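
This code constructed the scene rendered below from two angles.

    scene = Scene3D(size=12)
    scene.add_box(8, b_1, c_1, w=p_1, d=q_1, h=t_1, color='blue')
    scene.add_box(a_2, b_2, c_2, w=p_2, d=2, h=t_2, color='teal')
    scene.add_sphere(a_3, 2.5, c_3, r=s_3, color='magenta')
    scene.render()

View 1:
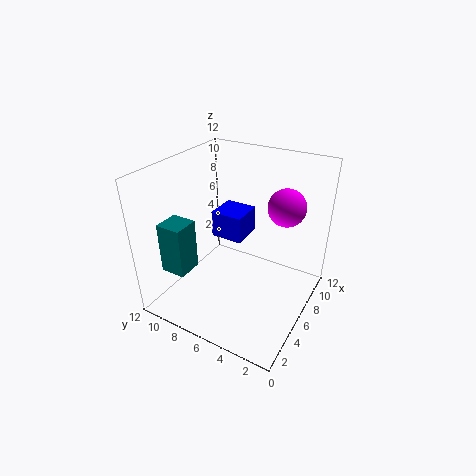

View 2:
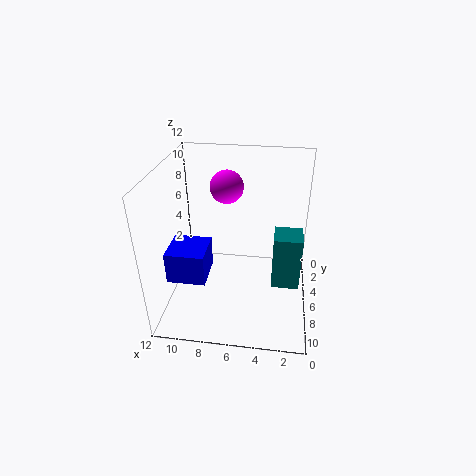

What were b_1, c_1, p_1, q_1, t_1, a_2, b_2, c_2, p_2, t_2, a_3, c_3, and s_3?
b_1 = 7
c_1 = 4
p_1 = 3
q_1 = 3
t_1 = 2.5
a_2 = 1
b_2 = 8
c_2 = 4.5
p_2 = 2
t_2 = 4
a_3 = 7.5
c_3 = 9
s_3 = 1.5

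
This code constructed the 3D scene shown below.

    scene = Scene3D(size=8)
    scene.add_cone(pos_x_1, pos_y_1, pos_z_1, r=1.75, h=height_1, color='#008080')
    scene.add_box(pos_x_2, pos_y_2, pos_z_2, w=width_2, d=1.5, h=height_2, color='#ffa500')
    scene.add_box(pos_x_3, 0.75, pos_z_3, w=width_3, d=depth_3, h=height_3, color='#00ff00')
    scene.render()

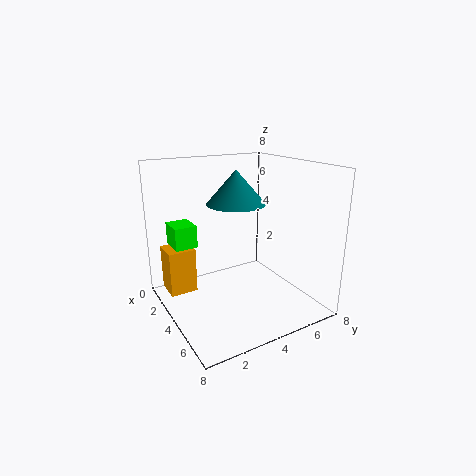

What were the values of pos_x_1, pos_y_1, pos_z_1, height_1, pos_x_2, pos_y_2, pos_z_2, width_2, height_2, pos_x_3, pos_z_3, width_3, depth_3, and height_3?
pos_x_1 = 2.5; pos_y_1 = 4.75; pos_z_1 = 5.5; height_1 = 2; pos_x_2 = 1.75; pos_y_2 = 0.25; pos_z_2 = 1; width_2 = 1.5; height_2 = 2.5; pos_x_3 = 1.5; pos_z_3 = 3.5; width_3 = 1.5; depth_3 = 1.25; height_3 = 1.25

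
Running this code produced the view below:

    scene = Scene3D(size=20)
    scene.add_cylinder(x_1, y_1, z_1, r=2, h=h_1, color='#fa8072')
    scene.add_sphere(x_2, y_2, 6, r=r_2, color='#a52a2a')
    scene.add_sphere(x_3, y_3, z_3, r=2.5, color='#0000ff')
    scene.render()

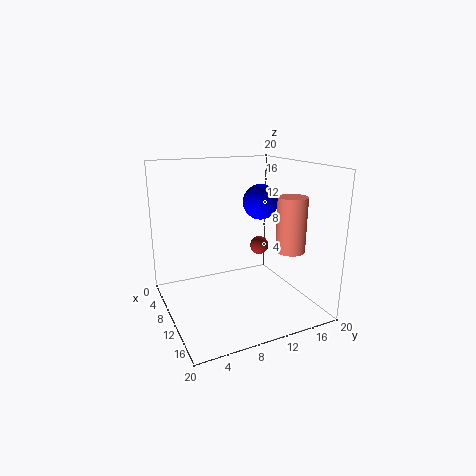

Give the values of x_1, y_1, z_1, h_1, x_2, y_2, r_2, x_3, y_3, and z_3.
x_1 = 14
y_1 = 16
z_1 = 8.5
h_1 = 7.5
x_2 = 4.5
y_2 = 16.5
r_2 = 1.5
x_3 = 9
y_3 = 14
z_3 = 14.5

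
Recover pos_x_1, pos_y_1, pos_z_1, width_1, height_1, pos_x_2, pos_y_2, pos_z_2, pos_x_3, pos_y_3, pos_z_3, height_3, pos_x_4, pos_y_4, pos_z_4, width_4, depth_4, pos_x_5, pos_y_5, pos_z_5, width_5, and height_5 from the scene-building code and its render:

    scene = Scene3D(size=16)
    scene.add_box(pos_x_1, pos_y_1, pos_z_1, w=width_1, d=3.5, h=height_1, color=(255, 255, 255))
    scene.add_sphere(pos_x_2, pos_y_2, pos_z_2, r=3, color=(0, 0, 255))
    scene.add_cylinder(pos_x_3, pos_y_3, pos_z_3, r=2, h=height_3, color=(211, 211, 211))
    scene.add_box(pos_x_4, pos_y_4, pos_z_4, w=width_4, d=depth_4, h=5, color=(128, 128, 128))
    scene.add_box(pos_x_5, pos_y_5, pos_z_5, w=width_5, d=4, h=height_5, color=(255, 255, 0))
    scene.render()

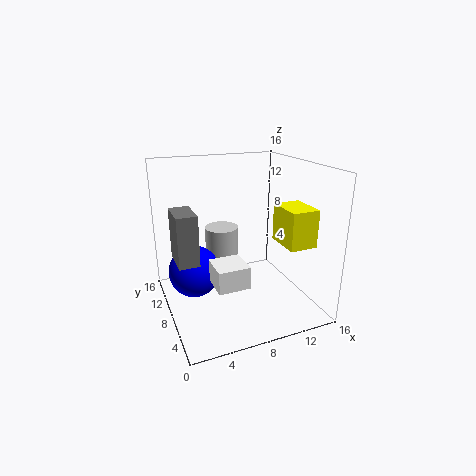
pos_x_1 = 4.5, pos_y_1 = 4.5, pos_z_1 = 3.5, width_1 = 3.5, height_1 = 2.5, pos_x_2 = 3.5, pos_y_2 = 10.5, pos_z_2 = 3.5, pos_x_3 = 7.5, pos_y_3 = 12, pos_z_3 = 3, height_3 = 5, pos_x_4 = 0.5, pos_y_4 = 4, pos_z_4 = 7.5, width_4 = 2, depth_4 = 3.5, pos_x_5 = 11.5, pos_y_5 = 2.5, pos_z_5 = 8, width_5 = 3, height_5 = 4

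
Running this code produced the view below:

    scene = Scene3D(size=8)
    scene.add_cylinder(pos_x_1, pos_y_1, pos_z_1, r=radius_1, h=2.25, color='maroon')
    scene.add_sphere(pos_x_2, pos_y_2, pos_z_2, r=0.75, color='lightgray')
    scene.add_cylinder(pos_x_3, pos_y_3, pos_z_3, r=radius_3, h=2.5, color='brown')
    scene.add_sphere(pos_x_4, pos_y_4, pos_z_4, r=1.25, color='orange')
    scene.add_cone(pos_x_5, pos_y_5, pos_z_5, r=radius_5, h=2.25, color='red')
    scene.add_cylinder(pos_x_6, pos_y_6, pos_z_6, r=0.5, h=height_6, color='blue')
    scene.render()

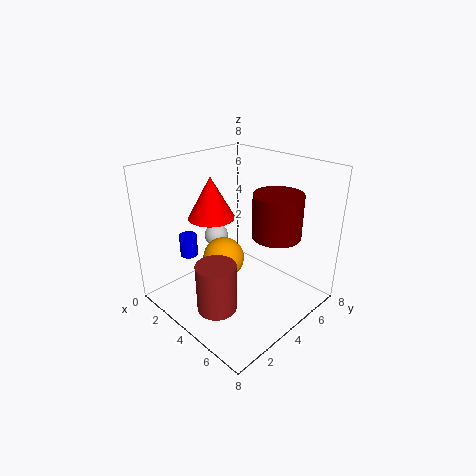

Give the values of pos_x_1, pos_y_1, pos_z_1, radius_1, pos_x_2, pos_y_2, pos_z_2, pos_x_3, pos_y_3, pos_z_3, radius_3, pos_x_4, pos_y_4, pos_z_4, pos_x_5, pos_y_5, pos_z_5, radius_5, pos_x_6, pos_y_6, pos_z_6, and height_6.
pos_x_1 = 6.25; pos_y_1 = 4.5; pos_z_1 = 4.75; radius_1 = 1.25; pos_x_2 = 1; pos_y_2 = 5; pos_z_2 = 2.75; pos_x_3 = 5.25; pos_y_3 = 1.25; pos_z_3 = 1.5; radius_3 = 1; pos_x_4 = 2.5; pos_y_4 = 4.25; pos_z_4 = 2; pos_x_5 = 3; pos_y_5 = 3; pos_z_5 = 5.25; radius_5 = 1.25; pos_x_6 = 1.75; pos_y_6 = 2.25; pos_z_6 = 2.75; height_6 = 1.25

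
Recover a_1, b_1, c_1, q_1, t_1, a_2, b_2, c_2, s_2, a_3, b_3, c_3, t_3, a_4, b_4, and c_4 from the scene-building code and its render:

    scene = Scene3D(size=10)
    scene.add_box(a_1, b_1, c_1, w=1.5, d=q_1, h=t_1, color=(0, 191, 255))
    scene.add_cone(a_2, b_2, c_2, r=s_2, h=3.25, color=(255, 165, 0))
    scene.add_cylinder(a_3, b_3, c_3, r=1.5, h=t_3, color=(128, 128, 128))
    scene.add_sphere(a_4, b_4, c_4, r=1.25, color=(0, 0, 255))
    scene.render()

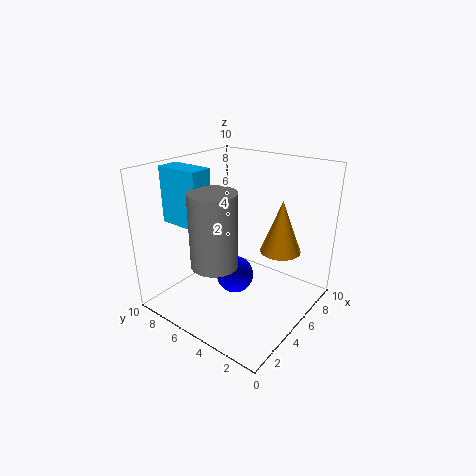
a_1 = 2, b_1 = 6, c_1 = 6.25, q_1 = 3, t_1 = 3.75, a_2 = 4.75, b_2 = 1.5, c_2 = 5.25, s_2 = 1.25, a_3 = 2.25, b_3 = 4.75, c_3 = 4.25, t_3 = 4.75, a_4 = 4, b_4 = 4.5, c_4 = 2.75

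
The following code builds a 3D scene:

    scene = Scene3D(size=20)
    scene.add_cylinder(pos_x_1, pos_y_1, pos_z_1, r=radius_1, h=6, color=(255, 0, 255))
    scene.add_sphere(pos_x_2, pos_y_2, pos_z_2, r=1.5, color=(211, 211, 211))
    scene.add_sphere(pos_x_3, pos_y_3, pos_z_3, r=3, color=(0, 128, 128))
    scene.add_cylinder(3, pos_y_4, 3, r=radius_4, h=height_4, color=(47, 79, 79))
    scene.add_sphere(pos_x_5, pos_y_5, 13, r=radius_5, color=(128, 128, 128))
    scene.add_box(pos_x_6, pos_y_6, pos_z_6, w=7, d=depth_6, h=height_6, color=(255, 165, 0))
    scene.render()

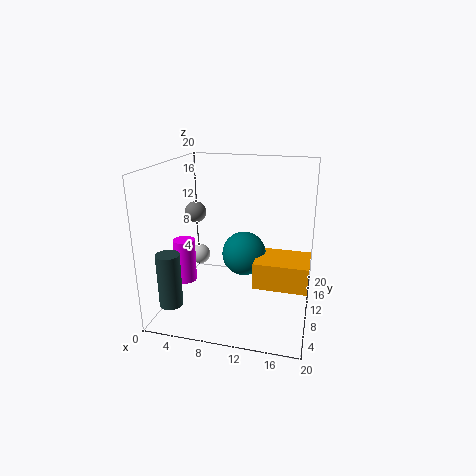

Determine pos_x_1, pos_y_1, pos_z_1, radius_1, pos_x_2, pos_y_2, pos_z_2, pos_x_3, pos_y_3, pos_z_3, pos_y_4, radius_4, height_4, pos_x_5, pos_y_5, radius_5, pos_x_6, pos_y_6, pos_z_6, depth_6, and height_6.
pos_x_1 = 3, pos_y_1 = 7.5, pos_z_1 = 4, radius_1 = 1.5, pos_x_2 = 3.5, pos_y_2 = 12, pos_z_2 = 6, pos_x_3 = 11, pos_y_3 = 9.5, pos_z_3 = 8, pos_y_4 = 2.5, radius_4 = 1.5, height_4 = 7, pos_x_5 = 3.5, pos_y_5 = 11, radius_5 = 1.5, pos_x_6 = 13, pos_y_6 = 5.5, pos_z_6 = 5, depth_6 = 5.5, height_6 = 3.5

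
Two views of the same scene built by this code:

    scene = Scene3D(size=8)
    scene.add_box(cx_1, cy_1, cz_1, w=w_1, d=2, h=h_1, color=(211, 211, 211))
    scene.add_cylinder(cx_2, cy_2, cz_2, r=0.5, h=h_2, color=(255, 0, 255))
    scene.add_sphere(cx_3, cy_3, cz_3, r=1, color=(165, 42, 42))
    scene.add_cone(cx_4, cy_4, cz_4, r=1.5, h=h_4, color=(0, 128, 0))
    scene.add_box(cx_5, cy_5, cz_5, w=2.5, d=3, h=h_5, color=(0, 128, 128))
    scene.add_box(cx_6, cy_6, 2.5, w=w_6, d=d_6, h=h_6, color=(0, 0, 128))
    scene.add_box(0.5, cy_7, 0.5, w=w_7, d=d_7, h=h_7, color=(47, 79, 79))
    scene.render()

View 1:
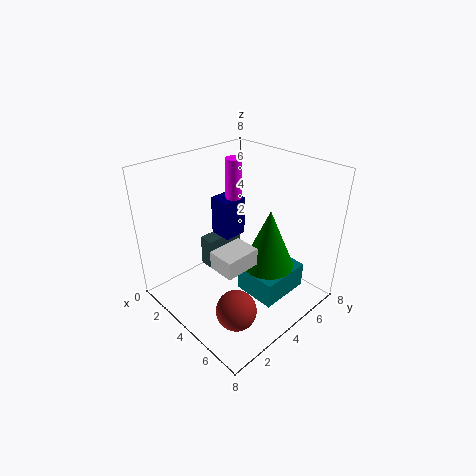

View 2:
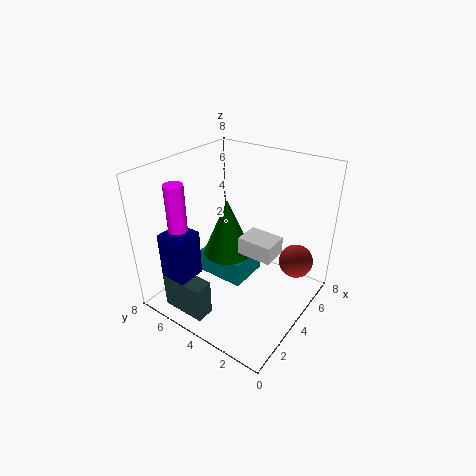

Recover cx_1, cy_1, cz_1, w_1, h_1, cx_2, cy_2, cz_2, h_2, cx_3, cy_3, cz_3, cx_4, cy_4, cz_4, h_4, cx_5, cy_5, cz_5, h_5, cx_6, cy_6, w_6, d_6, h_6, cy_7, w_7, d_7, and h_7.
cx_1 = 4, cy_1 = 2, cz_1 = 3, w_1 = 1.5, h_1 = 1, cx_2 = 1.5, cy_2 = 6, cz_2 = 5, h_2 = 2.5, cx_3 = 6.5, cy_3 = 1.5, cz_3 = 2, cx_4 = 5, cy_4 = 5.5, cz_4 = 2, h_4 = 3.5, cx_5 = 4, cy_5 = 4, cz_5 = 0.5, h_5 = 1.5, cx_6 = 0.5, cy_6 = 5, w_6 = 1.5, d_6 = 1.5, h_6 = 2.5, cy_7 = 4, w_7 = 1, d_7 = 2.5, h_7 = 2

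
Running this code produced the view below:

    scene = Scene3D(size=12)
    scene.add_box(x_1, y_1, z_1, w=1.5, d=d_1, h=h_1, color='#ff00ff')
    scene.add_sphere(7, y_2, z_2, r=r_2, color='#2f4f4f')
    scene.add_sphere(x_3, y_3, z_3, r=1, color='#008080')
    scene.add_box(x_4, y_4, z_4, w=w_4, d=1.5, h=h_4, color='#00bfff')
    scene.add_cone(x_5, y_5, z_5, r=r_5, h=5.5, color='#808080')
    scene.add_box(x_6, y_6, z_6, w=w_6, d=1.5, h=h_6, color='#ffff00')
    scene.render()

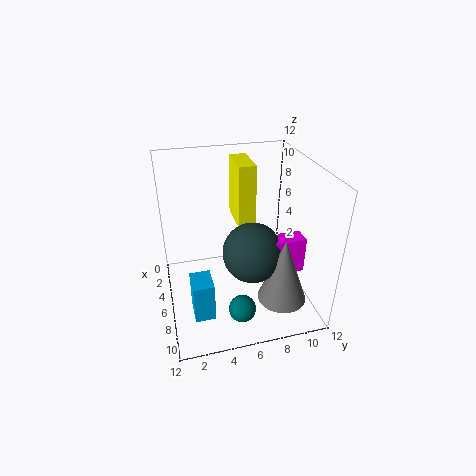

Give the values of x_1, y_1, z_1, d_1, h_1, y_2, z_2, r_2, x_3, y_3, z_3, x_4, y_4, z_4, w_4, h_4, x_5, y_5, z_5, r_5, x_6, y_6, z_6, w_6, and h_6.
x_1 = 7; y_1 = 8; z_1 = 3.5; d_1 = 3; h_1 = 3; y_2 = 7; z_2 = 5; r_2 = 2.5; x_3 = 11; y_3 = 5; z_3 = 3; x_4 = 9; y_4 = 1.5; z_4 = 2.5; w_4 = 2; h_4 = 3; x_5 = 9; y_5 = 9; z_5 = 1.5; r_5 = 2; x_6 = 1; y_6 = 6.5; z_6 = 6; w_6 = 3.5; h_6 = 5.5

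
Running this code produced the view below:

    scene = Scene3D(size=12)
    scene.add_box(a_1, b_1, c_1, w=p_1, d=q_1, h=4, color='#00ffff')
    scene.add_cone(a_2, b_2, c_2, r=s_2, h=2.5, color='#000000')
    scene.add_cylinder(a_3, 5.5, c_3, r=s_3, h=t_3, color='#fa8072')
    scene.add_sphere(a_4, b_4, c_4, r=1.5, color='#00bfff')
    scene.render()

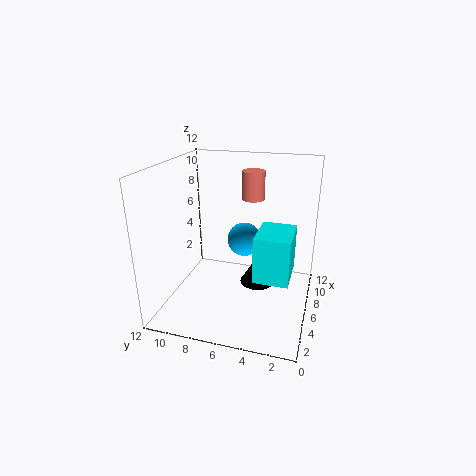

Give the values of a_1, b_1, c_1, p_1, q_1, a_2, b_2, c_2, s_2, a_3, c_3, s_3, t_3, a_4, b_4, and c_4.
a_1 = 5; b_1 = 1.5; c_1 = 2.5; p_1 = 4; q_1 = 3; a_2 = 7; b_2 = 4.5; c_2 = 1.5; s_2 = 1.5; a_3 = 9; c_3 = 8.5; s_3 = 1; t_3 = 2.5; a_4 = 8; b_4 = 6; c_4 = 5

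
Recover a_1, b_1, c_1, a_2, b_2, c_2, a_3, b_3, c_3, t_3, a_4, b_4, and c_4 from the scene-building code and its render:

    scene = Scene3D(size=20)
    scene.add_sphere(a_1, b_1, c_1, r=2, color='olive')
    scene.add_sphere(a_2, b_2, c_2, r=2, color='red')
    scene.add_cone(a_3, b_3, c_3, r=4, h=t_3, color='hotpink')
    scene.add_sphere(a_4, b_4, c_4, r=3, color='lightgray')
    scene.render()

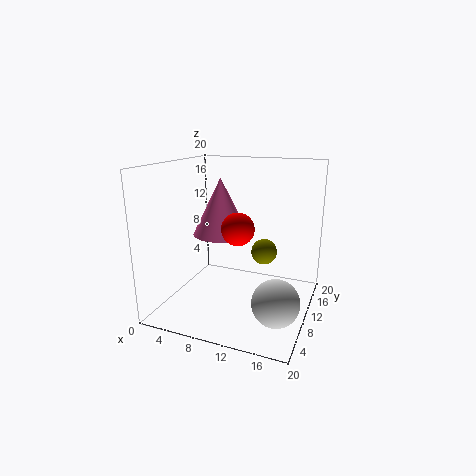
a_1 = 12, b_1 = 16, c_1 = 6, a_2 = 12, b_2 = 5, c_2 = 13, a_3 = 7, b_3 = 11, c_3 = 10, t_3 = 8, a_4 = 17, b_4 = 5, c_4 = 4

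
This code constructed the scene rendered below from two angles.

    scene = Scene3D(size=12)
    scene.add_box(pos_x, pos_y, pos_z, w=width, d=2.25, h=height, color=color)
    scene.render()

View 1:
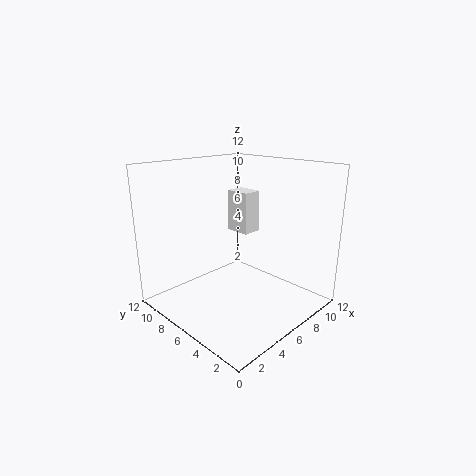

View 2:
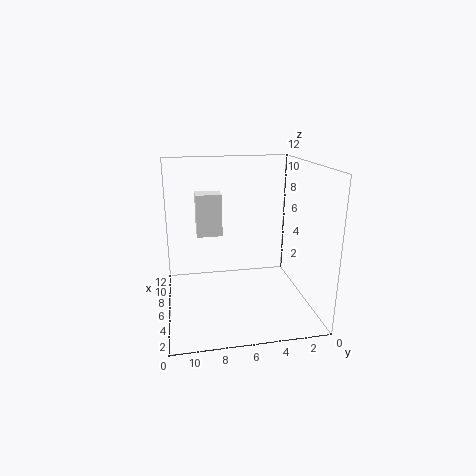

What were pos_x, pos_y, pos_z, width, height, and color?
pos_x = 8
pos_y = 7
pos_z = 5.5
width = 1.75
height = 3.75
color = 'white'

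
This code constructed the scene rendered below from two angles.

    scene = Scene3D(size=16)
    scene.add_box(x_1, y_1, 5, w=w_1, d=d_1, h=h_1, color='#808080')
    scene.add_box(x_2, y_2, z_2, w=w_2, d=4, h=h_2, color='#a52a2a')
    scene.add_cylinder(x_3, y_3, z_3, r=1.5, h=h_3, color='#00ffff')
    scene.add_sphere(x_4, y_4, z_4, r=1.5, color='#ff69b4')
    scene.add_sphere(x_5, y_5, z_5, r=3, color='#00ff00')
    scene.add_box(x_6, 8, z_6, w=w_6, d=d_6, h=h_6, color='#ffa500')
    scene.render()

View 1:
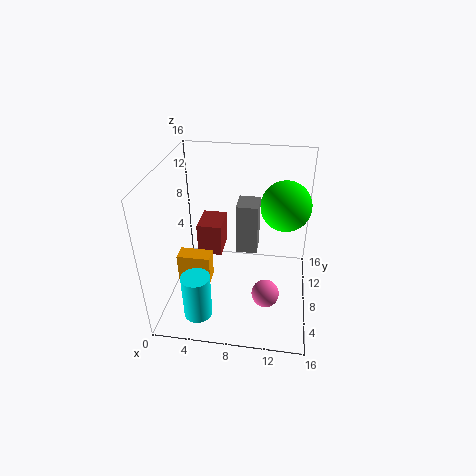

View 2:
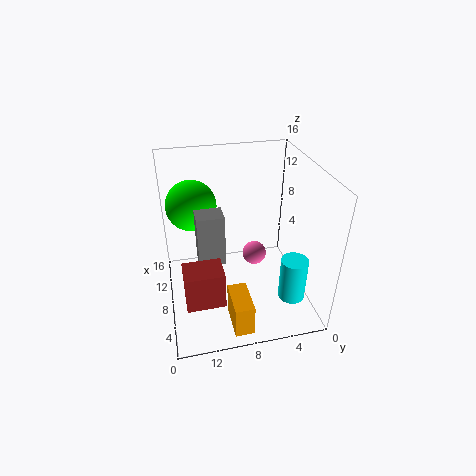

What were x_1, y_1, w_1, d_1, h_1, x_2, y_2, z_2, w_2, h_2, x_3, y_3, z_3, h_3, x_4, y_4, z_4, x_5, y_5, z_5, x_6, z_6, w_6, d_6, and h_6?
x_1 = 7.5, y_1 = 9.5, w_1 = 2.5, d_1 = 3, h_1 = 6, x_2 = 2.5, y_2 = 10.5, z_2 = 3.5, w_2 = 3, h_2 = 4, x_3 = 4.5, y_3 = 2.5, z_3 = 1.5, h_3 = 5, x_4 = 11.5, y_4 = 5, z_4 = 3, x_5 = 13, y_5 = 12.5, z_5 = 10, x_6 = 0.5, z_6 = 1, w_6 = 4, d_6 = 2, h_6 = 3.5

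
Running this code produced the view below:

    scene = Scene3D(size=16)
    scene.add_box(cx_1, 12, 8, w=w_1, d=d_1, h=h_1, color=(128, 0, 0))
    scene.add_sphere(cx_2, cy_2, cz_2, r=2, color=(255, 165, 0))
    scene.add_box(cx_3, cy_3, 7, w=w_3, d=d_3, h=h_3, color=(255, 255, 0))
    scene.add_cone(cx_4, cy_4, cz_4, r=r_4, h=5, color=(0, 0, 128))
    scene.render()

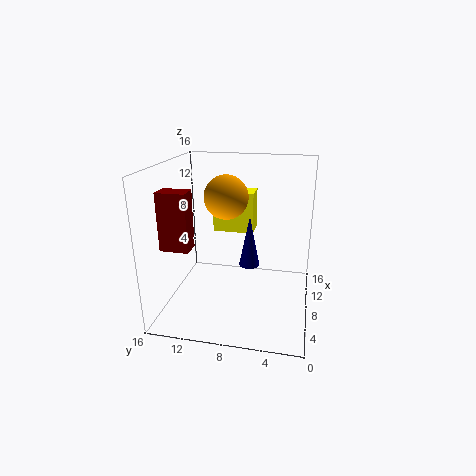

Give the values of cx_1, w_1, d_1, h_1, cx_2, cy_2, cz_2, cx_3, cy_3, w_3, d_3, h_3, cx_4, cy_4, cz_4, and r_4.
cx_1 = 3; w_1 = 2; d_1 = 3; h_1 = 6; cx_2 = 3; cy_2 = 8; cz_2 = 14; cx_3 = 12; cy_3 = 7; w_3 = 3; d_3 = 5; h_3 = 5; cx_4 = 4; cy_4 = 6; cz_4 = 7; r_4 = 1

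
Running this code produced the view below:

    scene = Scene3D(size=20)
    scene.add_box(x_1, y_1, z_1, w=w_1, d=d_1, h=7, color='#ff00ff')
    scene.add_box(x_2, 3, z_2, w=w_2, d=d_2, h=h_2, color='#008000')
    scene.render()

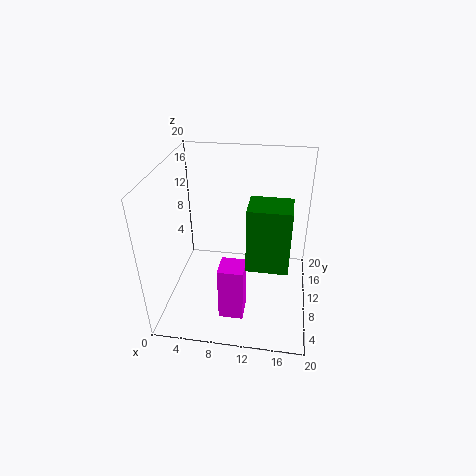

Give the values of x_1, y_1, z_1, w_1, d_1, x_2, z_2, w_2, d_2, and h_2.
x_1 = 9
y_1 = 1
z_1 = 4
w_1 = 3
d_1 = 3
x_2 = 12
z_2 = 10
w_2 = 5
d_2 = 4
h_2 = 8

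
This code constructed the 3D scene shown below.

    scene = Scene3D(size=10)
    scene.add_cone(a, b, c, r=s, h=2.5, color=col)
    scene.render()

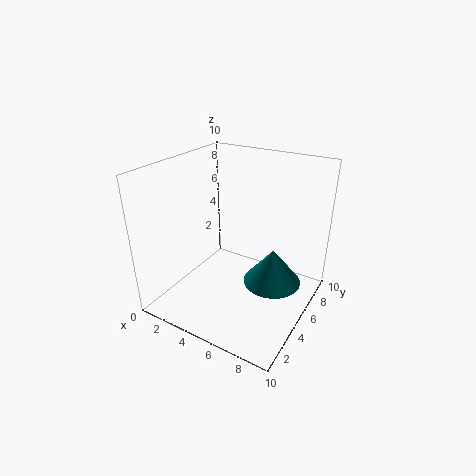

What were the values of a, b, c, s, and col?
a = 7.5
b = 5.5
c = 2
s = 2
col = 'teal'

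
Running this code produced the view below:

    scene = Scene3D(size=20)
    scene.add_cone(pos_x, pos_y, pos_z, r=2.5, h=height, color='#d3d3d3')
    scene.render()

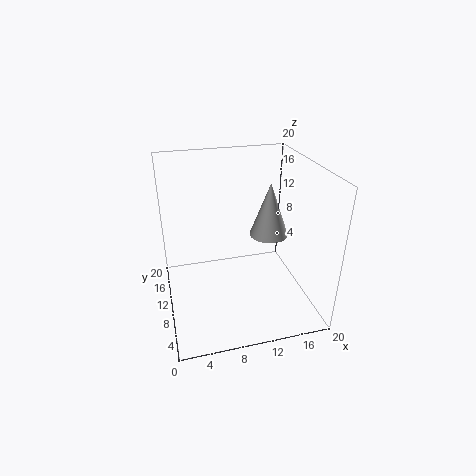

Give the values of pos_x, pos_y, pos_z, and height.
pos_x = 13.5
pos_y = 7.5
pos_z = 11.5
height = 7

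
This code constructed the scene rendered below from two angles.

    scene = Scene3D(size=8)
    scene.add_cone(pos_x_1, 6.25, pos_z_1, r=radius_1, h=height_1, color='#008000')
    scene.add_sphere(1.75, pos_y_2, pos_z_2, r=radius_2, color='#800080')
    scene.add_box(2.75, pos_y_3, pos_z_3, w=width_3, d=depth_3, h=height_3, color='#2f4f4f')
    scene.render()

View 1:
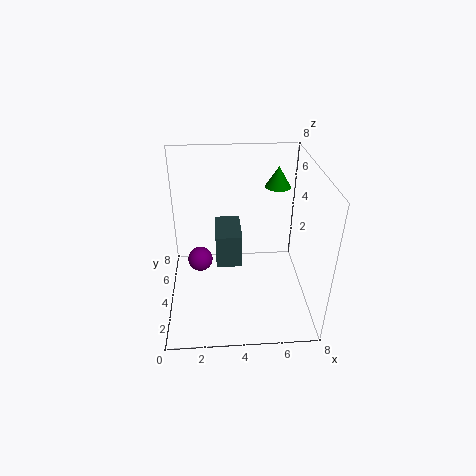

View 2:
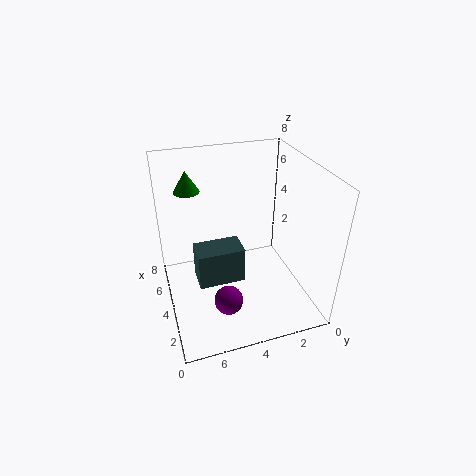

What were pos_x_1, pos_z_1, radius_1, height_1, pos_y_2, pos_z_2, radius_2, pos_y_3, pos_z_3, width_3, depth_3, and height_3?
pos_x_1 = 6.5
pos_z_1 = 6
radius_1 = 0.75
height_1 = 1.25
pos_y_2 = 5.25
pos_z_2 = 1.75
radius_2 = 0.75
pos_y_3 = 4
pos_z_3 = 2
width_3 = 1.5
depth_3 = 2.5
height_3 = 2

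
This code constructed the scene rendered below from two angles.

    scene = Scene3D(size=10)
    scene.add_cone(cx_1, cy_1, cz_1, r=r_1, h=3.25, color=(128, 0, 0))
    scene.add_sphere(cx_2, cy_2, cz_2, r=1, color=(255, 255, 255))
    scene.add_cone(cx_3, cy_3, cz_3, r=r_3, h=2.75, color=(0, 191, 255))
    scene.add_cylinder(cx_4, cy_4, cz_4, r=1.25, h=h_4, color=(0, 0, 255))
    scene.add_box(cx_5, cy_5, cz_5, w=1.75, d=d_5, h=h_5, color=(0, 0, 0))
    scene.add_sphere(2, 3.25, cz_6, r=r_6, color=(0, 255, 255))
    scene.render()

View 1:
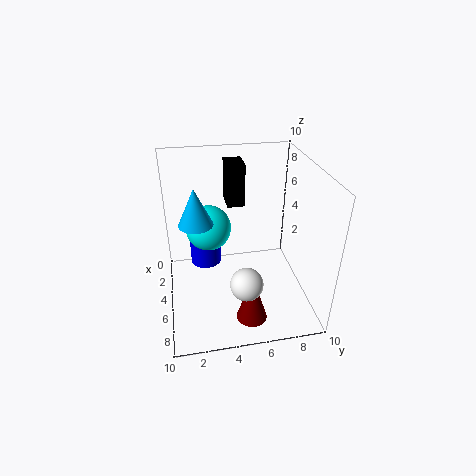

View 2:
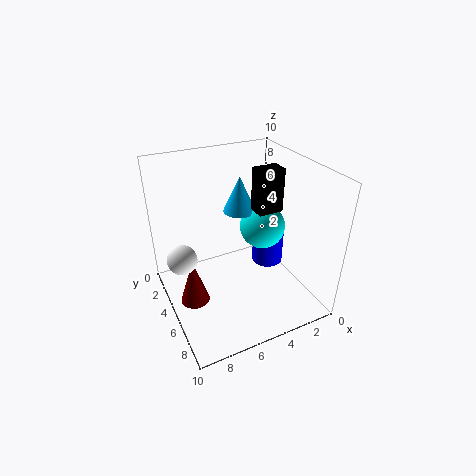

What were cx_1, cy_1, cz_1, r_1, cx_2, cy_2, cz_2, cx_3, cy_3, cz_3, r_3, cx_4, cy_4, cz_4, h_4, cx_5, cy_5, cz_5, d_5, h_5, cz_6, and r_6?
cx_1 = 8.5; cy_1 = 5.25; cz_1 = 1; r_1 = 1; cx_2 = 9; cy_2 = 4.75; cz_2 = 4.25; cx_3 = 3.5; cy_3 = 2.25; cz_3 = 5.5; r_3 = 1.25; cx_4 = 1.25; cy_4 = 3; cz_4 = 0.75; h_4 = 2.5; cx_5 = 2; cy_5 = 4.5; cz_5 = 6.75; d_5 = 1.25; h_5 = 3; cz_6 = 4.25; r_6 = 1.75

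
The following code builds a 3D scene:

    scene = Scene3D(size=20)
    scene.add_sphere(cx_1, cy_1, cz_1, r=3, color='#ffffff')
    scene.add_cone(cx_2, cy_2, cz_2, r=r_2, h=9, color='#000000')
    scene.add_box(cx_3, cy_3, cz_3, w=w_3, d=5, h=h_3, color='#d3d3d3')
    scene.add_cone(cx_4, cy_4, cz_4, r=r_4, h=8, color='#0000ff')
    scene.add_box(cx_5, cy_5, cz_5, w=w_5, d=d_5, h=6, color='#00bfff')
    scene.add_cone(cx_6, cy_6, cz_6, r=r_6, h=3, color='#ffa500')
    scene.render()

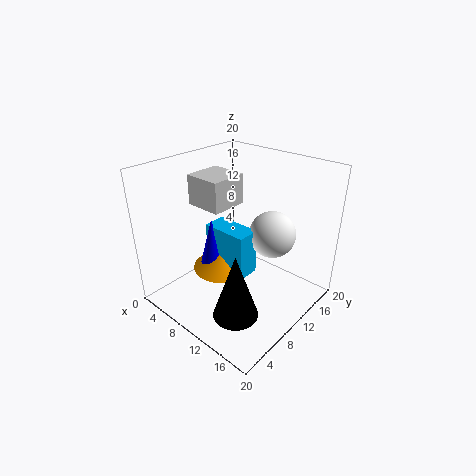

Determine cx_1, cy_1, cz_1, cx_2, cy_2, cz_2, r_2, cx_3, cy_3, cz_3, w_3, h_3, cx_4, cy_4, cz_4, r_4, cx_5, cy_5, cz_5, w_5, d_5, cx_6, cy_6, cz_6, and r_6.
cx_1 = 15; cy_1 = 11; cz_1 = 12; cx_2 = 14; cy_2 = 5; cz_2 = 2; r_2 = 3; cx_3 = 5; cy_3 = 6; cz_3 = 15; w_3 = 5; h_3 = 4; cx_4 = 9; cy_4 = 6; cz_4 = 6; r_4 = 2; cx_5 = 8; cy_5 = 6; cz_5 = 7; w_5 = 6; d_5 = 3; cx_6 = 10; cy_6 = 7; cz_6 = 7; r_6 = 4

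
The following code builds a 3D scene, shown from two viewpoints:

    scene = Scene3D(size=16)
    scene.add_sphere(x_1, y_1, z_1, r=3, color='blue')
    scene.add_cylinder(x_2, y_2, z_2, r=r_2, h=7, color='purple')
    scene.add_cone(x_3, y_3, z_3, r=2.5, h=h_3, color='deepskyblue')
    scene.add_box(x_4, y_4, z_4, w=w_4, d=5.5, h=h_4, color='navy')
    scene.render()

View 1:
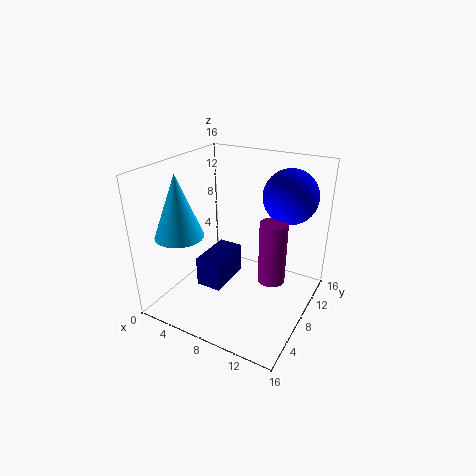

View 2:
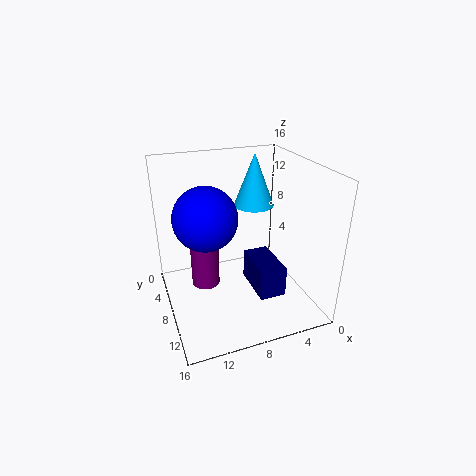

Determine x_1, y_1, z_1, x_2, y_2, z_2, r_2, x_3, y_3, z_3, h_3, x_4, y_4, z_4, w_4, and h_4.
x_1 = 12.5; y_1 = 11.5; z_1 = 12.5; x_2 = 12; y_2 = 8.5; z_2 = 3.5; r_2 = 1.5; x_3 = 4; y_3 = 3; z_3 = 9.5; h_3 = 6.5; x_4 = 3.5; y_4 = 6; z_4 = 1.5; w_4 = 3; h_4 = 3.5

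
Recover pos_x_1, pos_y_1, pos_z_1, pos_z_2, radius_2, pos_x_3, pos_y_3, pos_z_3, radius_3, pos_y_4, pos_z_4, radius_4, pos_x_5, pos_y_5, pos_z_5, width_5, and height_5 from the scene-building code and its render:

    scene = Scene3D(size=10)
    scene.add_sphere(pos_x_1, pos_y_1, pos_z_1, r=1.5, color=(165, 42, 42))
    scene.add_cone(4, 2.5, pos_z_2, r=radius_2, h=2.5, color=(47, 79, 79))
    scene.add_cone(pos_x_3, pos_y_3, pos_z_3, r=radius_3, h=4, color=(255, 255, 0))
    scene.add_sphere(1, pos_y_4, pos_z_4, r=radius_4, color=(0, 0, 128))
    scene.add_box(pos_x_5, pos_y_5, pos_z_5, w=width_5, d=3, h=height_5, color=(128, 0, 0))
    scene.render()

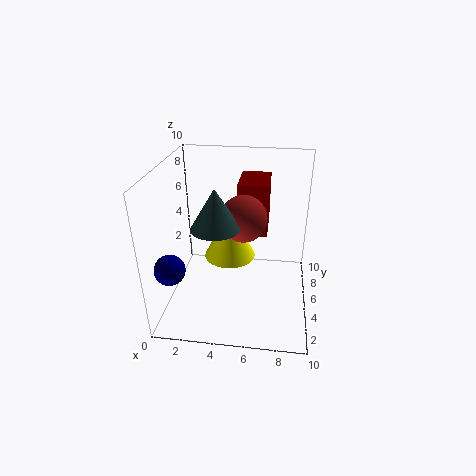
pos_x_1 = 5.5, pos_y_1 = 4, pos_z_1 = 7, pos_z_2 = 7, radius_2 = 1.5, pos_x_3 = 4, pos_y_3 = 7.5, pos_z_3 = 2, radius_3 = 2, pos_y_4 = 2, pos_z_4 = 4, radius_4 = 1, pos_x_5 = 5, pos_y_5 = 4.5, pos_z_5 = 5.5, width_5 = 2, height_5 = 3.5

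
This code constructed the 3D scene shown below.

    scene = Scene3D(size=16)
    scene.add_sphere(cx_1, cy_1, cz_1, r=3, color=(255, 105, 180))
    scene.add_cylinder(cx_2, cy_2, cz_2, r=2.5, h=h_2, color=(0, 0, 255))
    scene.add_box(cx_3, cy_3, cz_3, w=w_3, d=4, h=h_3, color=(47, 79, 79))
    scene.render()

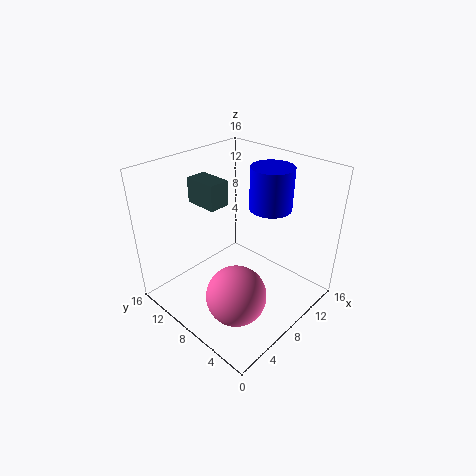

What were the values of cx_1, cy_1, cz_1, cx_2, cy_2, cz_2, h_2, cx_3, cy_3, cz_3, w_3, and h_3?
cx_1 = 3.5, cy_1 = 4, cz_1 = 5, cx_2 = 13, cy_2 = 7.5, cz_2 = 10, h_2 = 5, cx_3 = 7, cy_3 = 11, cz_3 = 10.5, w_3 = 2.5, h_3 = 3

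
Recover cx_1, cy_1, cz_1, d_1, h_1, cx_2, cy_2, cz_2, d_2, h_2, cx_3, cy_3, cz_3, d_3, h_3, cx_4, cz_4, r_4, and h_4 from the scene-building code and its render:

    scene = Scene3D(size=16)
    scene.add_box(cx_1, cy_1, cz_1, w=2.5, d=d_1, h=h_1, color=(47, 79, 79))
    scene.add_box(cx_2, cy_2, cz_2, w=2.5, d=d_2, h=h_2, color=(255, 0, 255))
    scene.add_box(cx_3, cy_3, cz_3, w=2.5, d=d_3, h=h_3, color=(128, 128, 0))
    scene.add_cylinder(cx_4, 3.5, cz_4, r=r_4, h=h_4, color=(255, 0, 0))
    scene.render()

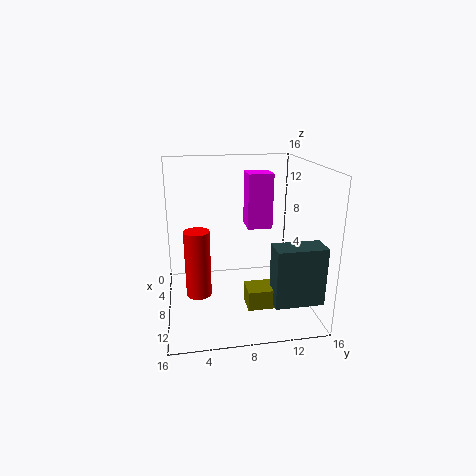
cx_1 = 12.5, cy_1 = 10.5, cz_1 = 3, d_1 = 5, h_1 = 6, cx_2 = 8.5, cy_2 = 8.5, cz_2 = 10, d_2 = 2.5, h_2 = 5.5, cx_3 = 11.5, cy_3 = 8, cz_3 = 2.5, d_3 = 3.5, h_3 = 2, cx_4 = 6.5, cz_4 = 0.5, r_4 = 1.5, h_4 = 8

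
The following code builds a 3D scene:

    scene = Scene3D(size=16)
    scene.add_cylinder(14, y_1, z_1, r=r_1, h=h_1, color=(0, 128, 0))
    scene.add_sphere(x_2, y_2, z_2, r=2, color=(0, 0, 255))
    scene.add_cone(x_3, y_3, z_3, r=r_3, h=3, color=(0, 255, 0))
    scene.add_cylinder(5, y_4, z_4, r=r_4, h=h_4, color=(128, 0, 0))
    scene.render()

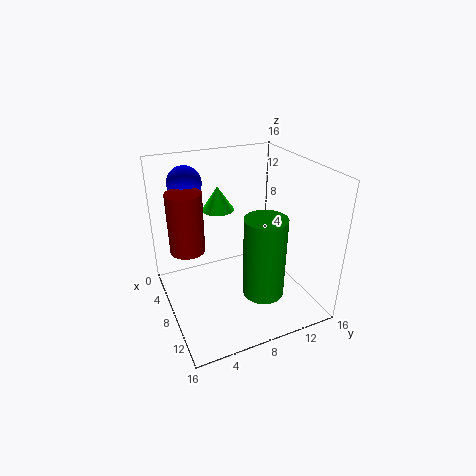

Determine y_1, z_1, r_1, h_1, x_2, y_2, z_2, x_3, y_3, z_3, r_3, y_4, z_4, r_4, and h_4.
y_1 = 8, z_1 = 5, r_1 = 2, h_1 = 8, x_2 = 2, y_2 = 4, z_2 = 13, x_3 = 2, y_3 = 8, z_3 = 9, r_3 = 2, y_4 = 3, z_4 = 6, r_4 = 2, h_4 = 7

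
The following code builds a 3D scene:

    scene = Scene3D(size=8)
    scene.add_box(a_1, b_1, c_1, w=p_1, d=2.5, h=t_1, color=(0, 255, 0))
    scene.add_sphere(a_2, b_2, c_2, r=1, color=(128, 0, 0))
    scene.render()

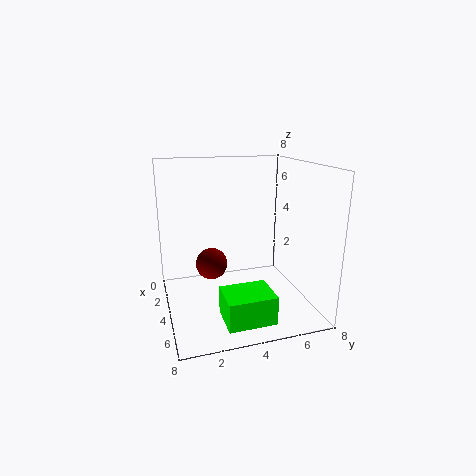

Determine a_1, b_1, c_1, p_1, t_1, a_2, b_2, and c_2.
a_1 = 5.5, b_1 = 2.5, c_1 = 0.5, p_1 = 2, t_1 = 1.5, a_2 = 1.5, b_2 = 3, c_2 = 1.5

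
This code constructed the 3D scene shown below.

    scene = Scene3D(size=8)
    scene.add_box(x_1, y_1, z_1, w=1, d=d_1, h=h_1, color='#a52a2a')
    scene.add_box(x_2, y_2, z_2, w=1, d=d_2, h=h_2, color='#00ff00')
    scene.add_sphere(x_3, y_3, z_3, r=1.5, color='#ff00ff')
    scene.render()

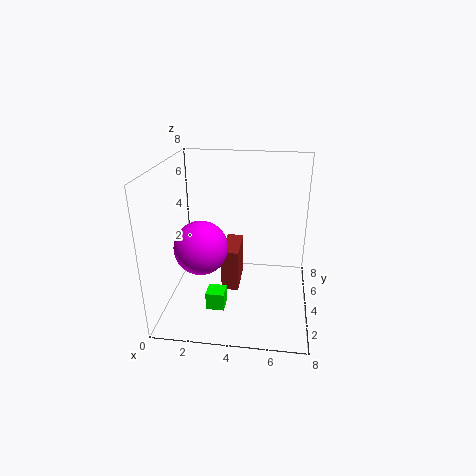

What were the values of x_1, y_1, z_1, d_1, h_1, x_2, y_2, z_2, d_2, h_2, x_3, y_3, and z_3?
x_1 = 3, y_1 = 4, z_1 = 0.5, d_1 = 2.5, h_1 = 2.5, x_2 = 2.5, y_2 = 2, z_2 = 0.5, d_2 = 1, h_2 = 1, x_3 = 2, y_3 = 3.5, z_3 = 3.5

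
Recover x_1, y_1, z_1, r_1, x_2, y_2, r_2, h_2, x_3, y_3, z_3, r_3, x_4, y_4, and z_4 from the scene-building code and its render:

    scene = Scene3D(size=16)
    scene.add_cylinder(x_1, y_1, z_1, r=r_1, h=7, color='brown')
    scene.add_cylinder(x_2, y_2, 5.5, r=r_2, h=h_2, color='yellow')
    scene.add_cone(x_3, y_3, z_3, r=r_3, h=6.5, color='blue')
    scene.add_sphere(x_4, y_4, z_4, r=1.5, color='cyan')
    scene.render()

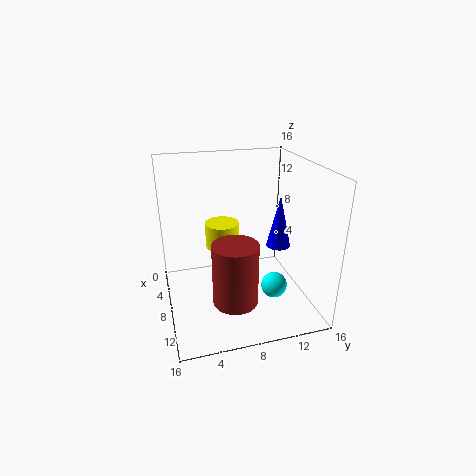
x_1 = 10.5
y_1 = 7
z_1 = 1.5
r_1 = 2.5
x_2 = 4.5
y_2 = 7
r_2 = 2
h_2 = 3
x_3 = 5.5
y_3 = 14
z_3 = 5
r_3 = 1.5
x_4 = 9.5
y_4 = 12
z_4 = 2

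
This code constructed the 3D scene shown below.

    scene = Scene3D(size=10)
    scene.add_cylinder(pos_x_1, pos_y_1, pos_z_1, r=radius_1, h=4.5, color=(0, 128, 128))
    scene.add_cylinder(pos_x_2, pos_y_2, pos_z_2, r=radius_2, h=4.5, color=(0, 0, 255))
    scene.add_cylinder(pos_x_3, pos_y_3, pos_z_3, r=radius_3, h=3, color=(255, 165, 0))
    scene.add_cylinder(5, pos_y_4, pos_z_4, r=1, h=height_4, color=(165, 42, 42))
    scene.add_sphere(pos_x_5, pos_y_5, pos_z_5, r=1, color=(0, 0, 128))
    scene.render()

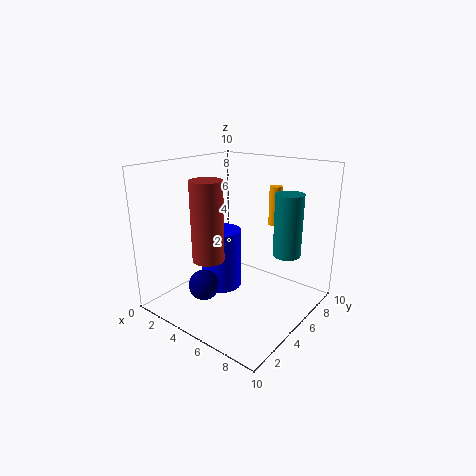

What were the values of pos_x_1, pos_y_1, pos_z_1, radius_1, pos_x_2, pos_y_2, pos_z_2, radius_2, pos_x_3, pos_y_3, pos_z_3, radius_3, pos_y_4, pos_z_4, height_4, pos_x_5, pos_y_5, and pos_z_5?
pos_x_1 = 7.5, pos_y_1 = 7.5, pos_z_1 = 3.5, radius_1 = 1, pos_x_2 = 3, pos_y_2 = 5.5, pos_z_2 = 0.5, radius_2 = 1.5, pos_x_3 = 5.5, pos_y_3 = 9, pos_z_3 = 5, radius_3 = 0.5, pos_y_4 = 2, pos_z_4 = 4.5, height_4 = 5, pos_x_5 = 4.5, pos_y_5 = 2, pos_z_5 = 2.5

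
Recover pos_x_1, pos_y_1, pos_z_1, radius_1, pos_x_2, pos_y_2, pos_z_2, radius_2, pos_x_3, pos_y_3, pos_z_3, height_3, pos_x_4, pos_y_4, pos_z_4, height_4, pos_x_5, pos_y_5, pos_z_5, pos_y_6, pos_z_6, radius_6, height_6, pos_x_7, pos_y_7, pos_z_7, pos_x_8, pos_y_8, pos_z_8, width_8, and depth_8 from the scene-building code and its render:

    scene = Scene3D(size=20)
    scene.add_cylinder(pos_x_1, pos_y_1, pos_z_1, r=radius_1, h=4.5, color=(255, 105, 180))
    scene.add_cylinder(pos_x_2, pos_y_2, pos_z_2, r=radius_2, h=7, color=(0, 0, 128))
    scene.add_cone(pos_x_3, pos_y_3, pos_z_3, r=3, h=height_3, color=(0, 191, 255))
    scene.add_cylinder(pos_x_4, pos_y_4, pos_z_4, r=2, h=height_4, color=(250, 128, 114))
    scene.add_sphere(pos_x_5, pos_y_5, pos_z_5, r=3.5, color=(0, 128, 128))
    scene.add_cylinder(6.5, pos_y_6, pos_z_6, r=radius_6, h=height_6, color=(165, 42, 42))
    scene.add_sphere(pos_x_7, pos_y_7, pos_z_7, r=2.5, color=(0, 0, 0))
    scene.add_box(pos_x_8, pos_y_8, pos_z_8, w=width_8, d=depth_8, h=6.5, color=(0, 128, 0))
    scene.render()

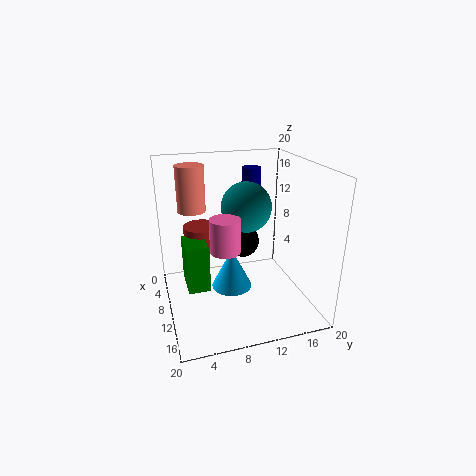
pos_x_1 = 12.5; pos_y_1 = 7.5; pos_z_1 = 9.5; radius_1 = 2; pos_x_2 = 2.5; pos_y_2 = 14.5; pos_z_2 = 11; radius_2 = 1.5; pos_x_3 = 8.5; pos_y_3 = 9.5; pos_z_3 = 1.5; height_3 = 6; pos_x_4 = 5.5; pos_y_4 = 4.5; pos_z_4 = 13; height_4 = 6.5; pos_x_5 = 9; pos_y_5 = 11.5; pos_z_5 = 14; pos_y_6 = 5.5; pos_z_6 = 7.5; radius_6 = 2.5; height_6 = 3.5; pos_x_7 = 6; pos_y_7 = 12; pos_z_7 = 7.5; pos_x_8 = 7; pos_y_8 = 2.5; pos_z_8 = 3.5; width_8 = 5; depth_8 = 3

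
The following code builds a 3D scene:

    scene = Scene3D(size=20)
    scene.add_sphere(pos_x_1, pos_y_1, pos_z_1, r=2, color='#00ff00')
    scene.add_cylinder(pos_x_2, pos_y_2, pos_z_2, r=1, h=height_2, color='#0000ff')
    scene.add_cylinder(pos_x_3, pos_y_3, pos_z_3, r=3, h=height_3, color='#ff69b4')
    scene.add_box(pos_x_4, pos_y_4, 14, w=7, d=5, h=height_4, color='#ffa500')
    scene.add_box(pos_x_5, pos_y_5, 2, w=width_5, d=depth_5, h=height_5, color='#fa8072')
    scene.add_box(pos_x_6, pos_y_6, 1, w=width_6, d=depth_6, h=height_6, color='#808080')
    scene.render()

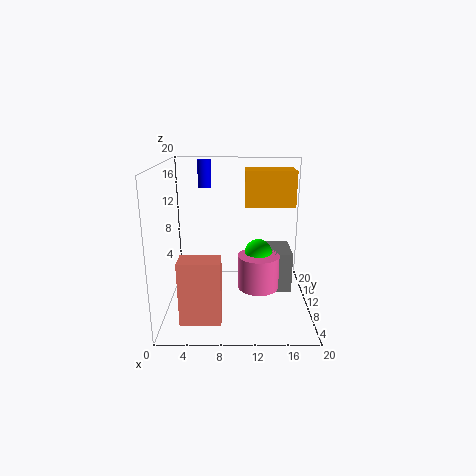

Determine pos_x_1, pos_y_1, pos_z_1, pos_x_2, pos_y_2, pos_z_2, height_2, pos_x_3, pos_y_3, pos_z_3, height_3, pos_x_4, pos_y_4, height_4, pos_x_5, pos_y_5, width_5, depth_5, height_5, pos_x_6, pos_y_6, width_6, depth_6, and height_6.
pos_x_1 = 13; pos_y_1 = 12; pos_z_1 = 7; pos_x_2 = 5; pos_y_2 = 16; pos_z_2 = 16; height_2 = 4; pos_x_3 = 13; pos_y_3 = 11; pos_z_3 = 2; height_3 = 5; pos_x_4 = 11; pos_y_4 = 11; height_4 = 5; pos_x_5 = 3; pos_y_5 = 1; width_5 = 5; depth_5 = 3; height_5 = 8; pos_x_6 = 13; pos_y_6 = 11; width_6 = 5; depth_6 = 6; height_6 = 6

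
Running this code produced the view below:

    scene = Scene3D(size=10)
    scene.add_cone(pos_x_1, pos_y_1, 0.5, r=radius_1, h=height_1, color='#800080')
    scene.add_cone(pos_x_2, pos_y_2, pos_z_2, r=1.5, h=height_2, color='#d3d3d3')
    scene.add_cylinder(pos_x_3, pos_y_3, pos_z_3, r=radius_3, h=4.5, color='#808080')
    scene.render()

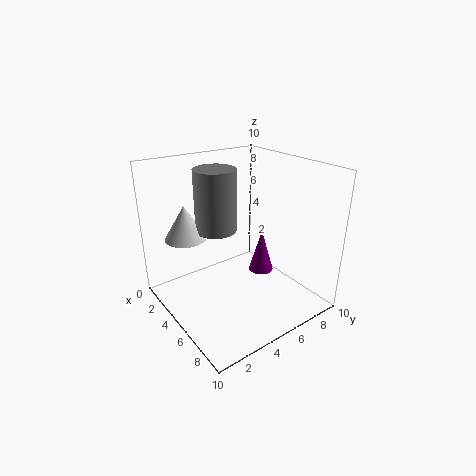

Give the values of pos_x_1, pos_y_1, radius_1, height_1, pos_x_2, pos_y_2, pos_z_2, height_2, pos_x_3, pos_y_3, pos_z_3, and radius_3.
pos_x_1 = 3.5, pos_y_1 = 8.5, radius_1 = 1, height_1 = 3.5, pos_x_2 = 2, pos_y_2 = 2.5, pos_z_2 = 4.5, height_2 = 2.5, pos_x_3 = 3, pos_y_3 = 4.5, pos_z_3 = 5, radius_3 = 1.5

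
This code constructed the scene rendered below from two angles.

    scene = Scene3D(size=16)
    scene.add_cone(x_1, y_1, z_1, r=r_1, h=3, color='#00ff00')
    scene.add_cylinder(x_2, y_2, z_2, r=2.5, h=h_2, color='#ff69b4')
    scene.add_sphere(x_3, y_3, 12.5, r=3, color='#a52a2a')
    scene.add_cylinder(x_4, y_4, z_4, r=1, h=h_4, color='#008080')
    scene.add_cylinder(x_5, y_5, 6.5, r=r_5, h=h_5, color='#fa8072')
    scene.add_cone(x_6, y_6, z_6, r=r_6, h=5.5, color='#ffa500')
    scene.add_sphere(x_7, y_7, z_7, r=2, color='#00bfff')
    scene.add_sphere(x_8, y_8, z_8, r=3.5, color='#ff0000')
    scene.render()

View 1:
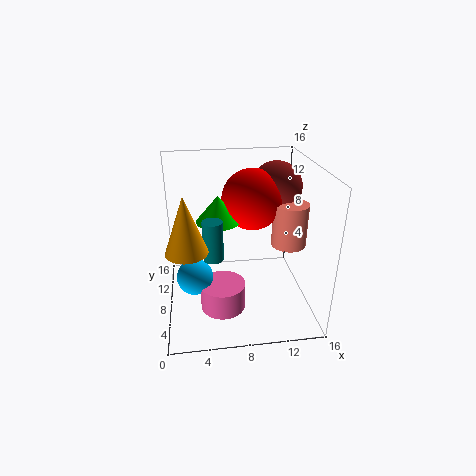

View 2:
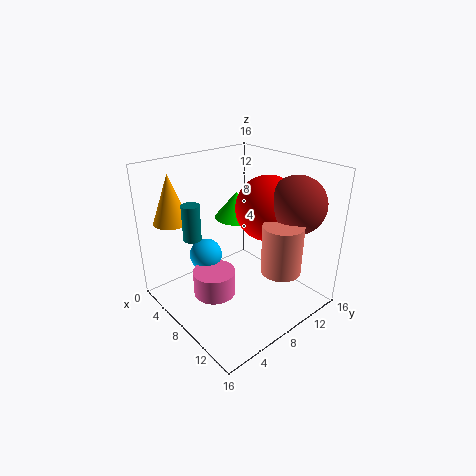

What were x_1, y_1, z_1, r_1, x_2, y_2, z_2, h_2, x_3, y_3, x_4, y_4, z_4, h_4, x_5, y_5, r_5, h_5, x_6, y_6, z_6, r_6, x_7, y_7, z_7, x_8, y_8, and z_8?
x_1 = 6, y_1 = 9.5, z_1 = 9.5, r_1 = 2.5, x_2 = 6, y_2 = 6, z_2 = 0.5, h_2 = 3, x_3 = 13, y_3 = 11.5, x_4 = 5, y_4 = 4, z_4 = 8, h_4 = 4, x_5 = 14, y_5 = 8.5, r_5 = 2, h_5 = 5, x_6 = 2.5, y_6 = 3, z_6 = 9.5, r_6 = 2, x_7 = 3, y_7 = 7, z_7 = 4, x_8 = 10, y_8 = 10.5, z_8 = 11.5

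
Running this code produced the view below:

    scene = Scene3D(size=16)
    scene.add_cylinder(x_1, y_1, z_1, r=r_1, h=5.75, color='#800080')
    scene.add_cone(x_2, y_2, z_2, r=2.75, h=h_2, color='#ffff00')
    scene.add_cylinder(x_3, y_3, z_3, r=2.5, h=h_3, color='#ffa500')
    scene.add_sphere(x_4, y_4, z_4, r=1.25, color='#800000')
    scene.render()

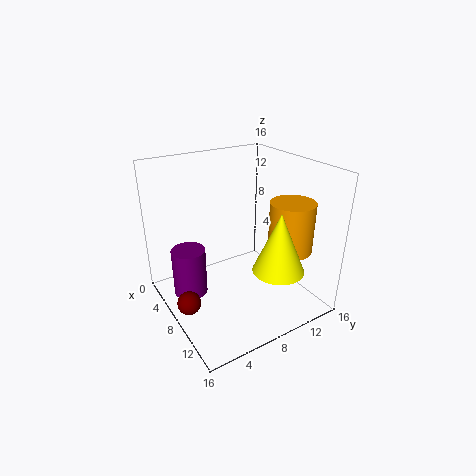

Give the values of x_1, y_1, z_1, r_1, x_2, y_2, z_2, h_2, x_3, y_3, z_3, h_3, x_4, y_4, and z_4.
x_1 = 4.25
y_1 = 3.5
z_1 = 0.25
r_1 = 2
x_2 = 12.5
y_2 = 10.25
z_2 = 5.5
h_2 = 6.5
x_3 = 10.75
y_3 = 13.25
z_3 = 6.25
h_3 = 5.75
x_4 = 9
y_4 = 1.25
z_4 = 2.5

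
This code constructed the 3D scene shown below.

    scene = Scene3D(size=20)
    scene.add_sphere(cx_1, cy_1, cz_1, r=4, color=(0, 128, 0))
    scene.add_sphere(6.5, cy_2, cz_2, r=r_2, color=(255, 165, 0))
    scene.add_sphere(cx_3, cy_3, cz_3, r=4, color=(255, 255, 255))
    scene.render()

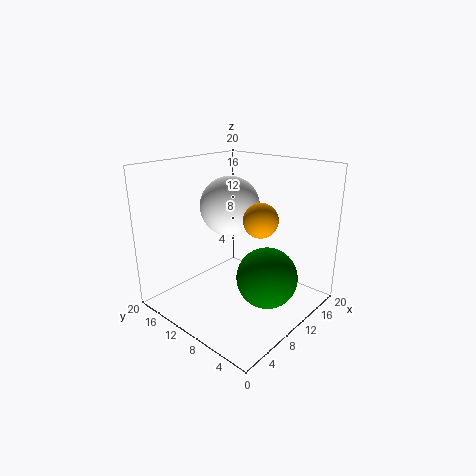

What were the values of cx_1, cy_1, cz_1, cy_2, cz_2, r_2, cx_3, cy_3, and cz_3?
cx_1 = 9.5, cy_1 = 4.5, cz_1 = 6, cy_2 = 3.5, cz_2 = 15, r_2 = 2, cx_3 = 9.5, cy_3 = 11, cz_3 = 14.5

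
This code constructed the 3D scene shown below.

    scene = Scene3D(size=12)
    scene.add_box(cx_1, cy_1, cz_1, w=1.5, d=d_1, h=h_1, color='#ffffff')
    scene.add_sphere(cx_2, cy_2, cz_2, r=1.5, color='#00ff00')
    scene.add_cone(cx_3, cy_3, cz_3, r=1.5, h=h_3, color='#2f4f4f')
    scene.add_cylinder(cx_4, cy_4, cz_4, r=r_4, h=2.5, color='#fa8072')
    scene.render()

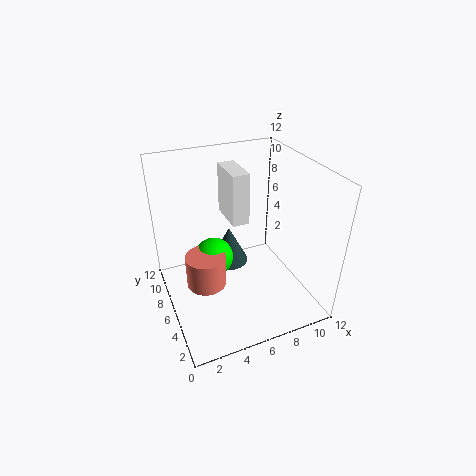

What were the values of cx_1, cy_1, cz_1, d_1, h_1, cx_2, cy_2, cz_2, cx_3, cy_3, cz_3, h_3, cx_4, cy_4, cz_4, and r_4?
cx_1 = 6; cy_1 = 7; cz_1 = 6.5; d_1 = 3.5; h_1 = 4.5; cx_2 = 3.5; cy_2 = 5; cz_2 = 5.5; cx_3 = 5; cy_3 = 5.5; cz_3 = 4.5; h_3 = 3; cx_4 = 2.5; cy_4 = 4; cz_4 = 4; r_4 = 1.5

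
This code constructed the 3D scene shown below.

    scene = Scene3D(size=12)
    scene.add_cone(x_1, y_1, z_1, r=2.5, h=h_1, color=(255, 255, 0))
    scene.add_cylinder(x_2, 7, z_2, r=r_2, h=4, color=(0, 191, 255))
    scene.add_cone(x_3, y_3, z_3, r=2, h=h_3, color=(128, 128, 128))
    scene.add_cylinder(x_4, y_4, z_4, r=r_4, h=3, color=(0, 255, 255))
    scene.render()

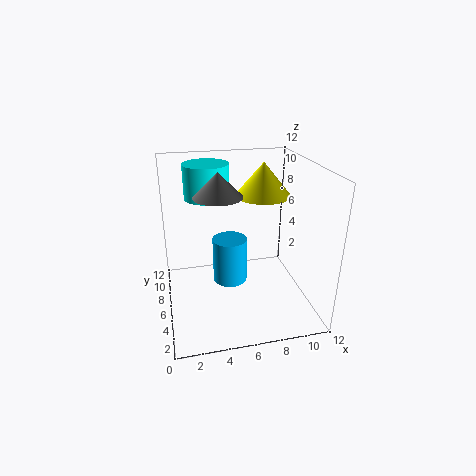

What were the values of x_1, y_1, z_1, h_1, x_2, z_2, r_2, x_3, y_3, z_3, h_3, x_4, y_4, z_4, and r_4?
x_1 = 9
y_1 = 9
z_1 = 8.5
h_1 = 3
x_2 = 5.5
z_2 = 1.5
r_2 = 1.5
x_3 = 4.5
y_3 = 6.5
z_3 = 9.5
h_3 = 2
x_4 = 4
y_4 = 9.5
z_4 = 8.5
r_4 = 2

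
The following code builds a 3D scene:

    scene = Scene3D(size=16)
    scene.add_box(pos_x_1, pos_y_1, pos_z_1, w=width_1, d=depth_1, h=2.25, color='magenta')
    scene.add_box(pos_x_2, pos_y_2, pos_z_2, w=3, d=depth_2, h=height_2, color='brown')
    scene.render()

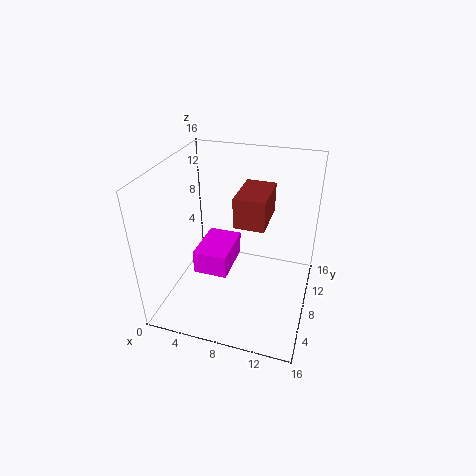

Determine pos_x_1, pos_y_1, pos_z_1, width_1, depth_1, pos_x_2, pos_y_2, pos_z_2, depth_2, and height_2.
pos_x_1 = 5.5; pos_y_1 = 1.75; pos_z_1 = 7.5; width_1 = 3.25; depth_1 = 4.75; pos_x_2 = 8.75; pos_y_2 = 4; pos_z_2 = 11.75; depth_2 = 4.75; height_2 = 3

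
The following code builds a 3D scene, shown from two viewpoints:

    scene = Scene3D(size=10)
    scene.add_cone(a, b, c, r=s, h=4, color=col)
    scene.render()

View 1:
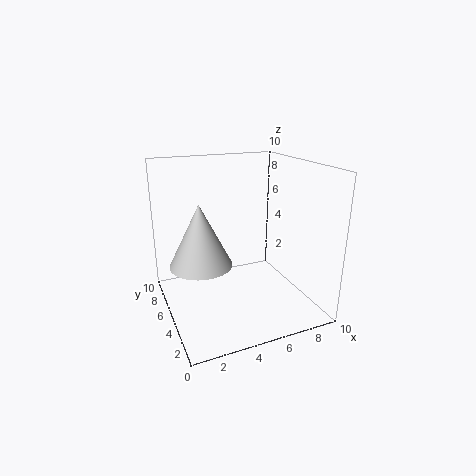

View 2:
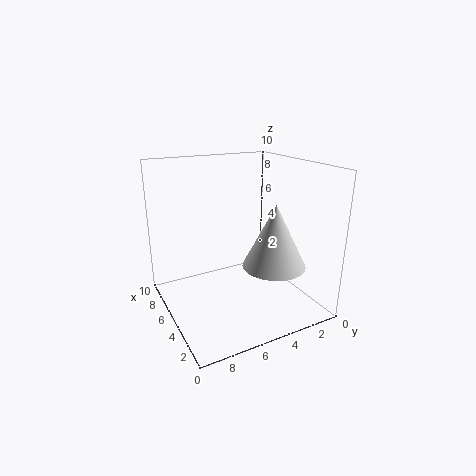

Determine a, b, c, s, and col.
a = 2, b = 4, c = 4, s = 2, col = 'lightgray'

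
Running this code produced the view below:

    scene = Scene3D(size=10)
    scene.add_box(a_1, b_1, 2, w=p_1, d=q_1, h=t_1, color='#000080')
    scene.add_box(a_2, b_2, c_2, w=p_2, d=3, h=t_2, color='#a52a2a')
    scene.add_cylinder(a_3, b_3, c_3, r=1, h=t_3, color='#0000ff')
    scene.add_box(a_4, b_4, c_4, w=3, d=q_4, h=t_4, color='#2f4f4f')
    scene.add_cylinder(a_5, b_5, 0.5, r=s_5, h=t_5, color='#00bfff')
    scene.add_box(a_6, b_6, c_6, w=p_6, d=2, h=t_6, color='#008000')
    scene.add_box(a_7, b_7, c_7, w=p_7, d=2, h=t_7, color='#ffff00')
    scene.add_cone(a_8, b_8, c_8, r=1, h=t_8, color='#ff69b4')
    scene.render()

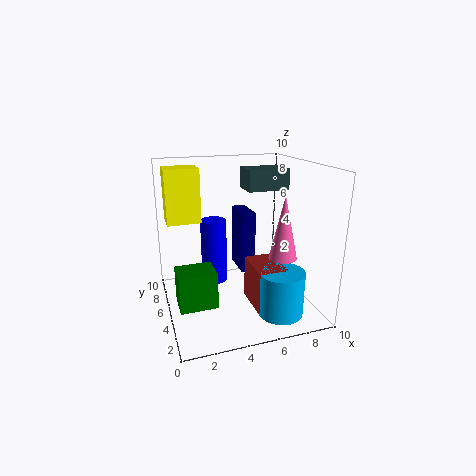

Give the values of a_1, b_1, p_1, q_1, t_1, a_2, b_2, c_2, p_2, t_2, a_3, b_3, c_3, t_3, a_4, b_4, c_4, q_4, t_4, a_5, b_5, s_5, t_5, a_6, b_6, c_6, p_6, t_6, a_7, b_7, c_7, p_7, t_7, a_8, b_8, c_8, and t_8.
a_1 = 5.5; b_1 = 5.5; p_1 = 1; q_1 = 2.5; t_1 = 4.5; a_2 = 5.5; b_2 = 2; c_2 = 0.5; p_2 = 2; t_2 = 3; a_3 = 4; b_3 = 8; c_3 = 0.5; t_3 = 5; a_4 = 6; b_4 = 5.5; c_4 = 8; q_4 = 2; t_4 = 1.5; a_5 = 7; b_5 = 2; s_5 = 1.5; t_5 = 3; a_6 = 0.5; b_6 = 3; c_6 = 1; p_6 = 2.5; t_6 = 2.5; a_7 = 0.5; b_7 = 7.5; c_7 = 5.5; p_7 = 2.5; t_7 = 4; a_8 = 8; b_8 = 4; c_8 = 3.5; t_8 = 4.5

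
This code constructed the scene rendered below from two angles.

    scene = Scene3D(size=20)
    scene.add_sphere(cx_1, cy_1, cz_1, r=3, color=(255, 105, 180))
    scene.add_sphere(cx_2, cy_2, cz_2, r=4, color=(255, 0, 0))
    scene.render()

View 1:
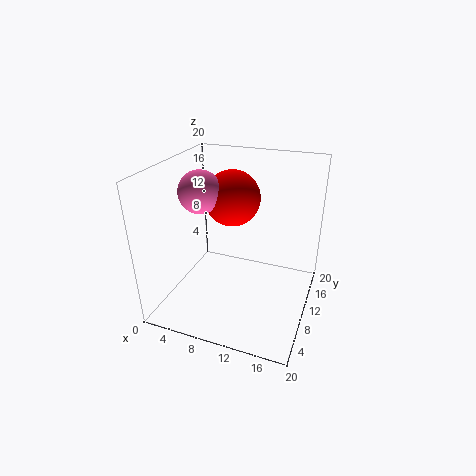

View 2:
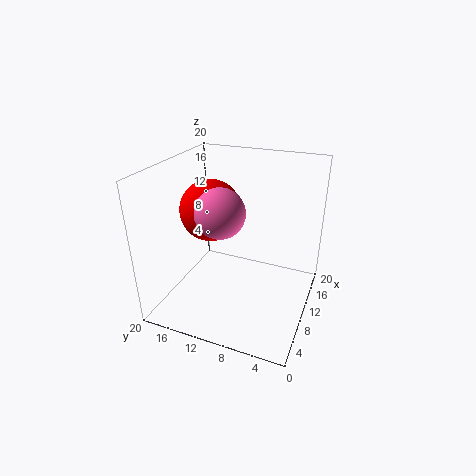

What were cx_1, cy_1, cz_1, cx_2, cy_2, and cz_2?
cx_1 = 4.5; cy_1 = 10; cz_1 = 16; cx_2 = 8; cy_2 = 13; cz_2 = 14.5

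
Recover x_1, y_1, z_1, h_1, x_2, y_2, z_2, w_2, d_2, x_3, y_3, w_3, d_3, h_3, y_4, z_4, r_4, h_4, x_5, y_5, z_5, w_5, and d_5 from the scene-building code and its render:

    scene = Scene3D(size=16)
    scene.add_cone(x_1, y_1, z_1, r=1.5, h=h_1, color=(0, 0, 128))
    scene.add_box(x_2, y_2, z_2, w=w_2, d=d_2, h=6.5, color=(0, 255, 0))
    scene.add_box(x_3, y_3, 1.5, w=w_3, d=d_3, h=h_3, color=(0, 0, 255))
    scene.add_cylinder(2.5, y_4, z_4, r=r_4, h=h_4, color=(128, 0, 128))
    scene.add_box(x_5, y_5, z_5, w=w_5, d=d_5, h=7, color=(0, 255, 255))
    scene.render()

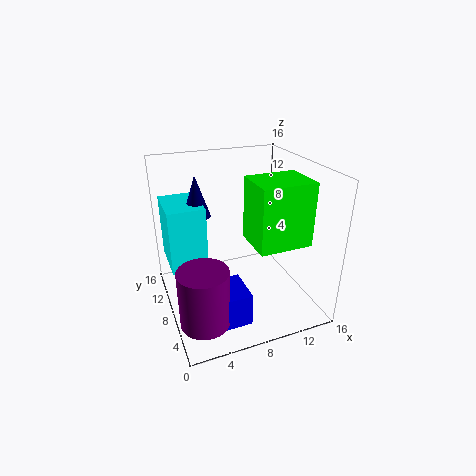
x_1 = 4; y_1 = 10; z_1 = 10.5; h_1 = 4.5; x_2 = 8; y_2 = 2; z_2 = 9; w_2 = 5.5; d_2 = 4.5; x_3 = 2.5; y_3 = 1.5; w_3 = 4.5; d_3 = 4; h_3 = 3.5; y_4 = 3; z_4 = 2; r_4 = 2.5; h_4 = 6; x_5 = 0.5; y_5 = 8; z_5 = 5; w_5 = 4; d_5 = 5.5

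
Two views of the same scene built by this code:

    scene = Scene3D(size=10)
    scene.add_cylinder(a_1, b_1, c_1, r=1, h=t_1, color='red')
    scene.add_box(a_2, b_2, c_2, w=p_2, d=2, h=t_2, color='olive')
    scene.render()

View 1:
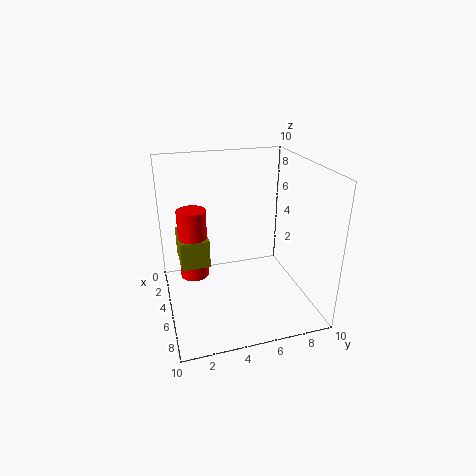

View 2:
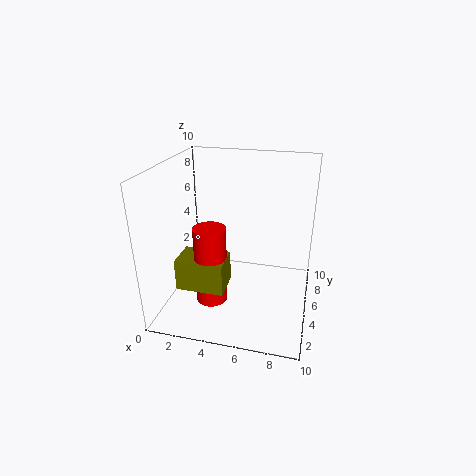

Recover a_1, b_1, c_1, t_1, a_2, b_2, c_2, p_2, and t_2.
a_1 = 4
b_1 = 2
c_1 = 2
t_1 = 5
a_2 = 2
b_2 = 1
c_2 = 3
p_2 = 3
t_2 = 2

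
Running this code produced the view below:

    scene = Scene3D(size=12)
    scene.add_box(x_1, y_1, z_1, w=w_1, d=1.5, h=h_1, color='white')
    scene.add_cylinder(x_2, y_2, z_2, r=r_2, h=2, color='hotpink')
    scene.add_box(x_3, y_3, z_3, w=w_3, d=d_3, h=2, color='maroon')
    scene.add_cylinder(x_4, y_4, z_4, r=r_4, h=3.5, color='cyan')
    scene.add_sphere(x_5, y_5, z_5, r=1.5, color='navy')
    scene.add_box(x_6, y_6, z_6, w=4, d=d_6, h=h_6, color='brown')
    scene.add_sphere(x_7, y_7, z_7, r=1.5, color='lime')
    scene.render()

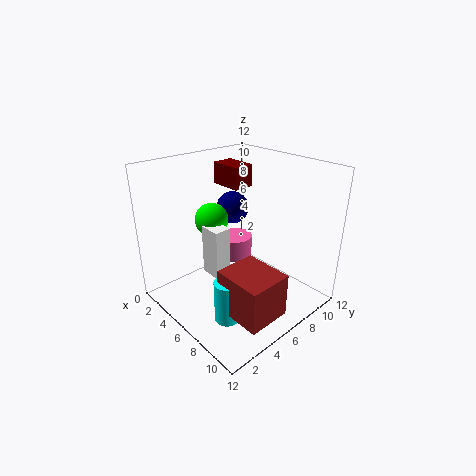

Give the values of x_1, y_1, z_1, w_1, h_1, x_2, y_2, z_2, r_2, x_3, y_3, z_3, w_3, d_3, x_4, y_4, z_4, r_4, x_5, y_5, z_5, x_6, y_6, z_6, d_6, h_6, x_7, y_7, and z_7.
x_1 = 3
y_1 = 4.5
z_1 = 2
w_1 = 2
h_1 = 4.5
x_2 = 4
y_2 = 7.5
z_2 = 3
r_2 = 1.5
x_3 = 0.5
y_3 = 8
z_3 = 9
w_3 = 3
d_3 = 2
x_4 = 8
y_4 = 3
z_4 = 0.5
r_4 = 1
x_5 = 2.5
y_5 = 8.5
z_5 = 7
x_6 = 7.5
y_6 = 2.5
z_6 = 1.5
d_6 = 3.5
h_6 = 3.5
x_7 = 2.5
y_7 = 6
z_7 = 6.5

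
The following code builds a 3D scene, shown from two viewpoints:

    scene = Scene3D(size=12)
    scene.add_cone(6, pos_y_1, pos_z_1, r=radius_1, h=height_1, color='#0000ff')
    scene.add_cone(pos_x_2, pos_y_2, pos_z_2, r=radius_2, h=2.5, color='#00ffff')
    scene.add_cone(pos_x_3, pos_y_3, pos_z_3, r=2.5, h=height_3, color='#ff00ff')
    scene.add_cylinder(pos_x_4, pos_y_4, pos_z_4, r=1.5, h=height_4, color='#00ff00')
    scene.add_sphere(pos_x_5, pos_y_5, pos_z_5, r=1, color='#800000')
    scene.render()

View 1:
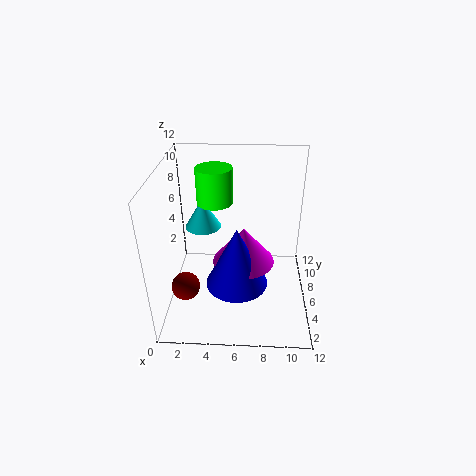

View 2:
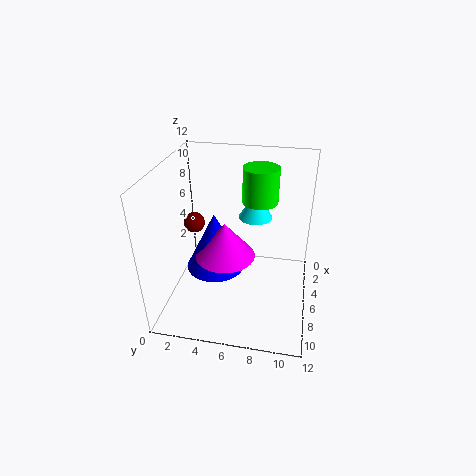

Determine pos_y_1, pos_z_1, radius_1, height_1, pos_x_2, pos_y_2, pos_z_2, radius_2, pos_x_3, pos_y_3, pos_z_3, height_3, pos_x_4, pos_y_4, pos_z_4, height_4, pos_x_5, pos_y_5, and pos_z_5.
pos_y_1 = 4; pos_z_1 = 3; radius_1 = 2.5; height_1 = 5; pos_x_2 = 3; pos_y_2 = 7; pos_z_2 = 6.5; radius_2 = 1.5; pos_x_3 = 6.5; pos_y_3 = 5; pos_z_3 = 4.5; height_3 = 3; pos_x_4 = 4; pos_y_4 = 7.5; pos_z_4 = 8.5; height_4 = 3; pos_x_5 = 2.5; pos_y_5 = 1; pos_z_5 = 5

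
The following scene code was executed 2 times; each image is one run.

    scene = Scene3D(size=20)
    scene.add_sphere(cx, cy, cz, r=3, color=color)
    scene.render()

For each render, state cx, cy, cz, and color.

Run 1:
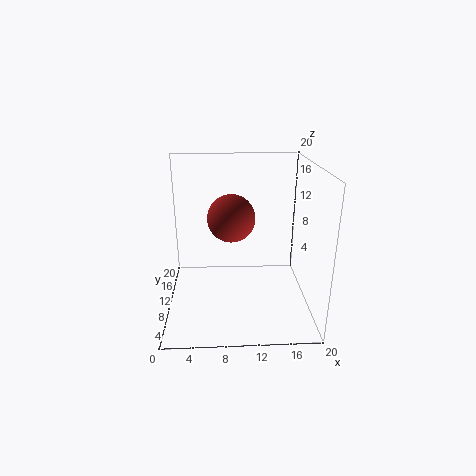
cx = 9
cy = 7
cz = 14
color = 'brown'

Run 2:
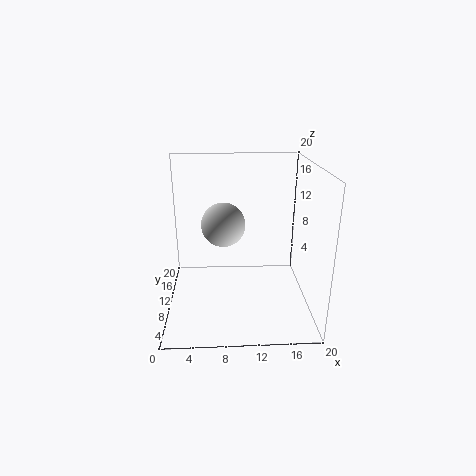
cx = 8
cy = 10
cz = 12
color = 'lightgray'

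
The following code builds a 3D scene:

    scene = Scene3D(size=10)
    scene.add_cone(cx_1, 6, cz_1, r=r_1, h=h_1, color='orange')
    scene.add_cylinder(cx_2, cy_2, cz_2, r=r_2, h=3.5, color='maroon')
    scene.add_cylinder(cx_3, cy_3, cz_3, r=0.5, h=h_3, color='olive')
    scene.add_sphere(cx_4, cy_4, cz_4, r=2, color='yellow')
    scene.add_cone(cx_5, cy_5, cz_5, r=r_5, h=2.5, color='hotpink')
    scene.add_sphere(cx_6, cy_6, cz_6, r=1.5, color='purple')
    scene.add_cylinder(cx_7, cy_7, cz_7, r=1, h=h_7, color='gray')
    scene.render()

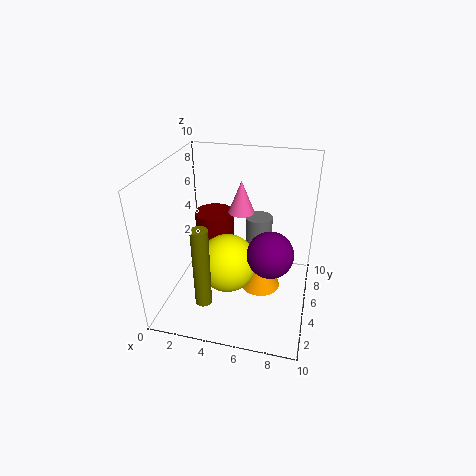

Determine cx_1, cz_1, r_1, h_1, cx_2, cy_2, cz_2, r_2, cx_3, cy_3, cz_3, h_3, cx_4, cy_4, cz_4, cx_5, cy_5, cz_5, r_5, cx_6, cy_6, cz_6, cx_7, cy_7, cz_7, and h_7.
cx_1 = 6.5
cz_1 = 0.5
r_1 = 1.5
h_1 = 2.5
cx_2 = 2.5
cy_2 = 7.5
cz_2 = 2
r_2 = 1.5
cx_3 = 4
cy_3 = 0.5
cz_3 = 3
h_3 = 5
cx_4 = 4.5
cy_4 = 4
cz_4 = 3.5
cx_5 = 4.5
cy_5 = 8
cz_5 = 5.5
r_5 = 1
cx_6 = 7.5
cy_6 = 3.5
cz_6 = 5
cx_7 = 6
cy_7 = 7.5
cz_7 = 2.5
h_7 = 3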